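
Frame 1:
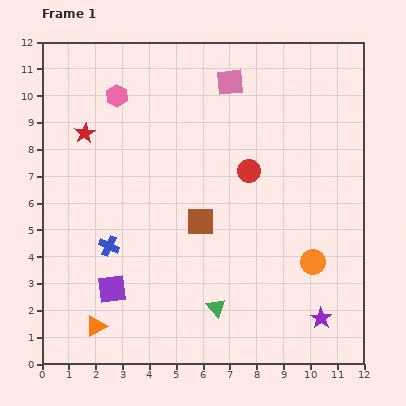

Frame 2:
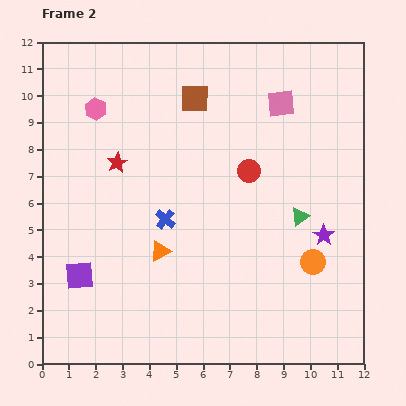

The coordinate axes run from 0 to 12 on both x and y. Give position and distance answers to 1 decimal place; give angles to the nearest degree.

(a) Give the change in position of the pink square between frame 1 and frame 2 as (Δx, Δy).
(1.9, -0.8)

The pink square was at (7.0, 10.5) in frame 1 and (8.9, 9.7) in frame 2.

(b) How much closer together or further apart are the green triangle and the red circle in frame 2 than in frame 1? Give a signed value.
-2.7

Distance in frame 1: 5.2. Distance in frame 2: 2.5.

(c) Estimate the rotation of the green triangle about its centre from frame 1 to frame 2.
34° clockwise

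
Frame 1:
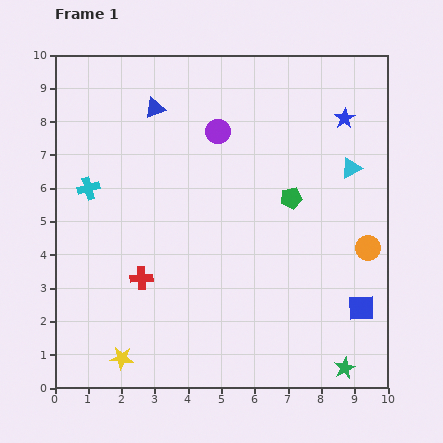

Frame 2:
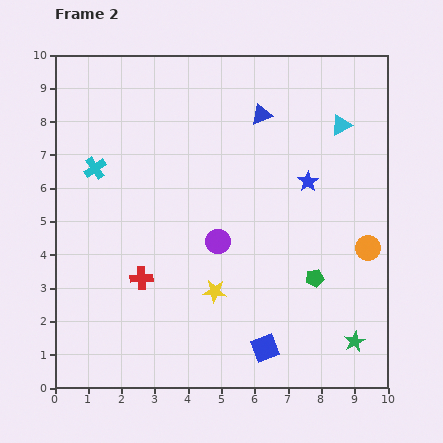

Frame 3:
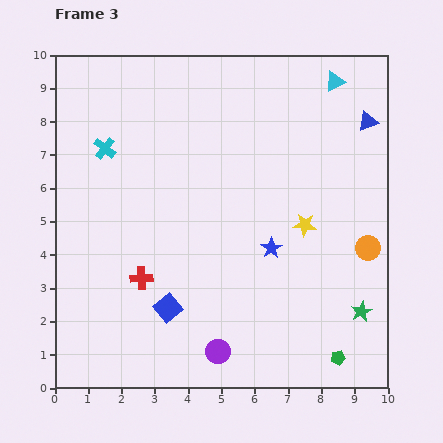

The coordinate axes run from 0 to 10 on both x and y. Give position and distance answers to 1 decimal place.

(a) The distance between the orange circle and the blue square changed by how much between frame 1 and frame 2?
+2.5

Distance in frame 1: 1.8. Distance in frame 2: 4.3.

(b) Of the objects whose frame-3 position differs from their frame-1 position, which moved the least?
the cyan cross

(moved 1.3)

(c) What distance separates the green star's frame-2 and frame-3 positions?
0.9

The green star moved from (9.0, 1.4) to (9.2, 2.3), a distance of √(0.2² + 0.9²) ≈ 0.9.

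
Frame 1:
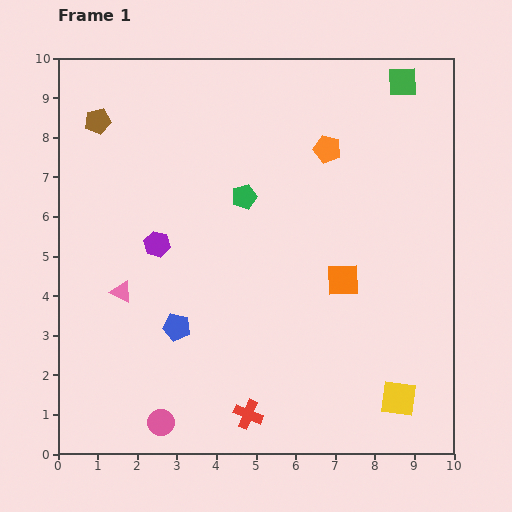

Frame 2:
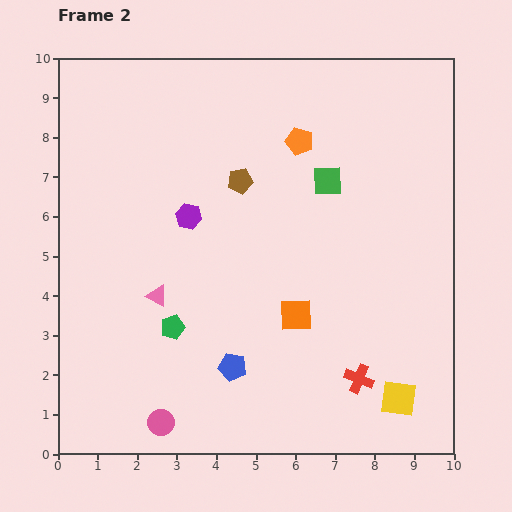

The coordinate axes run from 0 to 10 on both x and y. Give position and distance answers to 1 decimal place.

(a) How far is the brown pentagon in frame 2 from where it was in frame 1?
3.9

The brown pentagon moved from (1.0, 8.4) to (4.6, 6.9), a distance of √(3.6² + 1.5²) ≈ 3.9.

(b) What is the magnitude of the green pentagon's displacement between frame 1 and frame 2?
3.8

The green pentagon moved from (4.7, 6.5) to (2.9, 3.2), a distance of √(1.8² + 3.3²) ≈ 3.8.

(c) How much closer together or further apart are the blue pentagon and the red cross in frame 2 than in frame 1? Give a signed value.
+0.4

Distance in frame 1: 2.8. Distance in frame 2: 3.2.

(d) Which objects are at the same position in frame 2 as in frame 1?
the pink circle, the yellow square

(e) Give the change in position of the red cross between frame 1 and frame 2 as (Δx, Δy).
(2.8, 0.9)

The red cross was at (4.8, 1.0) in frame 1 and (7.6, 1.9) in frame 2.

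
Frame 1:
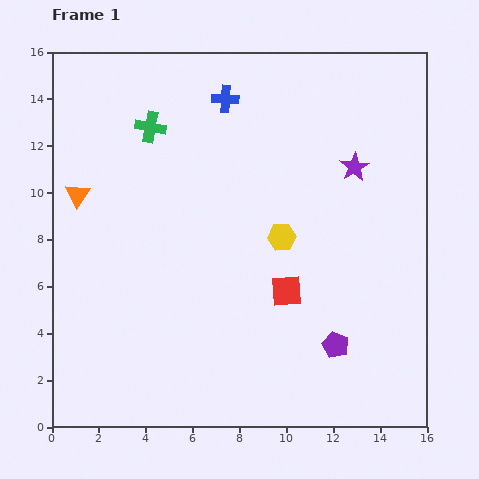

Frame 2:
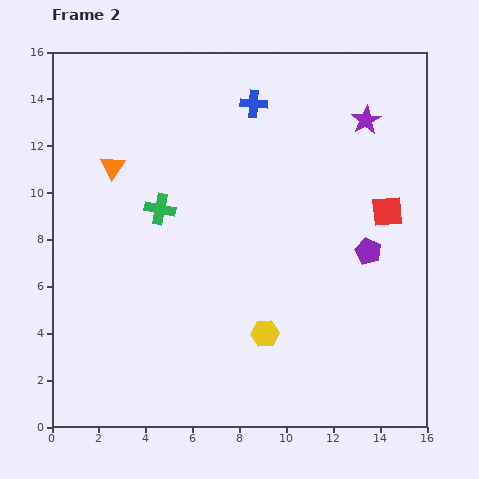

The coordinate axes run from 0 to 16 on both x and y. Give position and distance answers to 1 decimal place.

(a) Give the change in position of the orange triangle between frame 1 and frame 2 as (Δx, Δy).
(1.5, 1.2)

The orange triangle was at (1.1, 9.9) in frame 1 and (2.6, 11.1) in frame 2.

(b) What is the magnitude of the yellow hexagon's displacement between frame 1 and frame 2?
4.2

The yellow hexagon moved from (9.8, 8.1) to (9.1, 4.0), a distance of √(0.7² + 4.1²) ≈ 4.2.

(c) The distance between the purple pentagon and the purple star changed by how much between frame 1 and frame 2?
-2.0

Distance in frame 1: 7.6. Distance in frame 2: 5.6.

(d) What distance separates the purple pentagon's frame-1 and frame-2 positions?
4.2

The purple pentagon moved from (12.1, 3.5) to (13.5, 7.5), a distance of √(1.4² + 4.0²) ≈ 4.2.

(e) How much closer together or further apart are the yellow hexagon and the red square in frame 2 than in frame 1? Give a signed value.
+5.1

Distance in frame 1: 2.3. Distance in frame 2: 7.4.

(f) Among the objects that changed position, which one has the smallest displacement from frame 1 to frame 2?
the blue cross

(moved 1.2)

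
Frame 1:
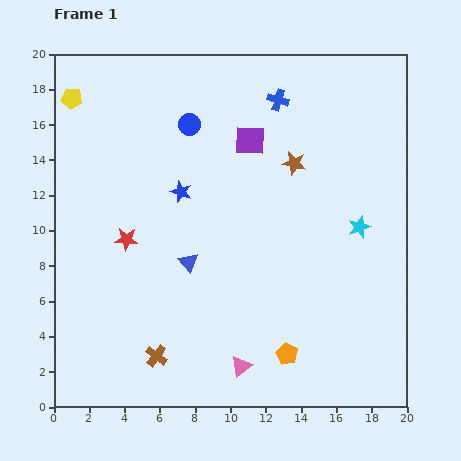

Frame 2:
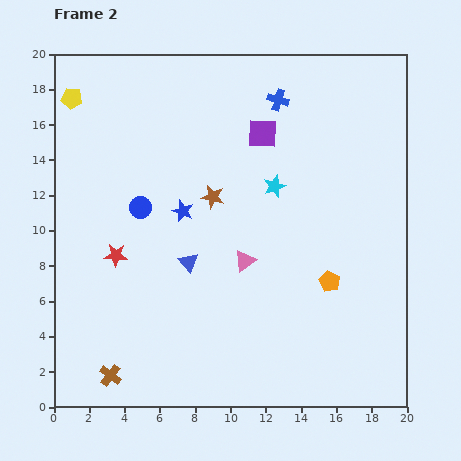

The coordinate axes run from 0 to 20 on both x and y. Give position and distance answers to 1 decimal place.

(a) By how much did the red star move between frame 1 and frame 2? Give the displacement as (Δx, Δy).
(-0.6, -0.9)

The red star was at (4.1, 9.5) in frame 1 and (3.5, 8.6) in frame 2.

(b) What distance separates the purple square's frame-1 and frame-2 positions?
0.8

The purple square moved from (11.1, 15.1) to (11.8, 15.5), a distance of √(0.7² + 0.4²) ≈ 0.8.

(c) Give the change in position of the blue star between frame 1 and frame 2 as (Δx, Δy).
(0.1, -1.1)

The blue star was at (7.2, 12.2) in frame 1 and (7.3, 11.1) in frame 2.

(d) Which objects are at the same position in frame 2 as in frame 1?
the yellow pentagon, the blue cross, the blue triangle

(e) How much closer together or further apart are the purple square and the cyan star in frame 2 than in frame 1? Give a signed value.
-4.8

Distance in frame 1: 7.9. Distance in frame 2: 3.1.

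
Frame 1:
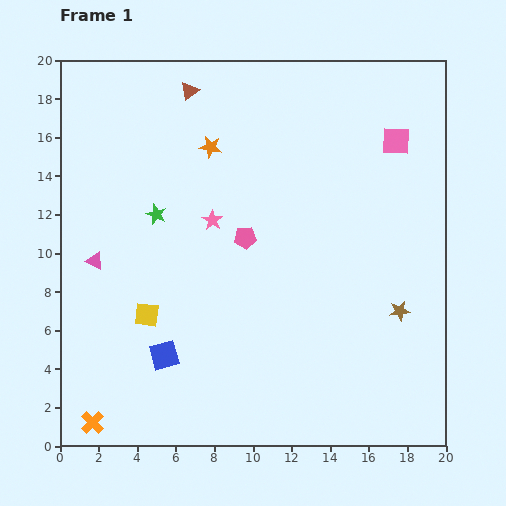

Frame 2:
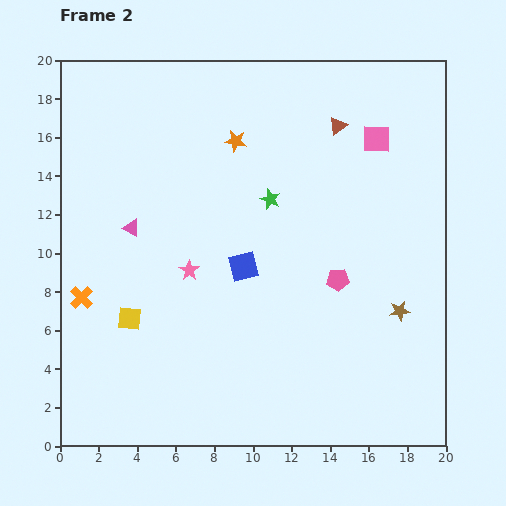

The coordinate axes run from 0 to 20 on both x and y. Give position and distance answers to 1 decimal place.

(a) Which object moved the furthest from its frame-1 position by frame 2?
the brown triangle

(moved 7.9; next 6.5)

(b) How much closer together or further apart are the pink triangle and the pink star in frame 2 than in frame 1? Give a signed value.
-2.8

Distance in frame 1: 6.5. Distance in frame 2: 3.7.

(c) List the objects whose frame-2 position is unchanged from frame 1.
the brown star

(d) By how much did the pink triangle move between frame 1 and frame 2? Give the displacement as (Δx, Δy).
(1.9, 1.7)

The pink triangle was at (1.8, 9.6) in frame 1 and (3.7, 11.3) in frame 2.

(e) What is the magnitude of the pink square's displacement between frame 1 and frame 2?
1.0

The pink square moved from (17.4, 15.8) to (16.4, 15.9), a distance of √(1.0² + 0.1²) ≈ 1.0.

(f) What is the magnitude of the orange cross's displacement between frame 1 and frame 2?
6.5

The orange cross moved from (1.7, 1.2) to (1.1, 7.7), a distance of √(0.6² + 6.5²) ≈ 6.5.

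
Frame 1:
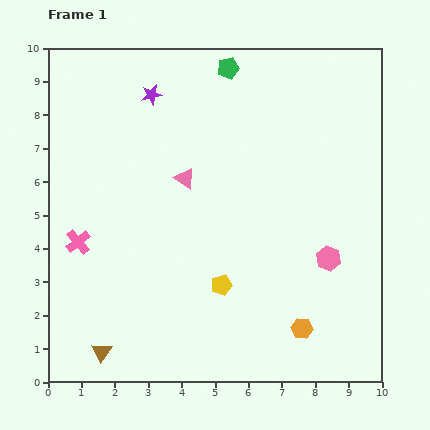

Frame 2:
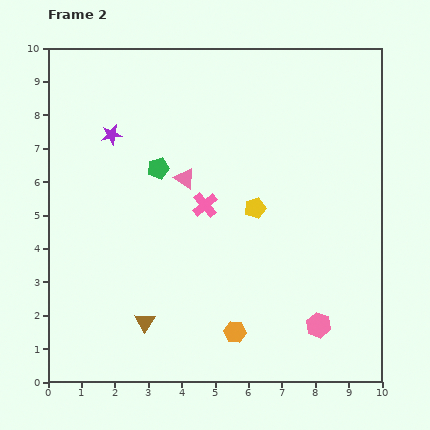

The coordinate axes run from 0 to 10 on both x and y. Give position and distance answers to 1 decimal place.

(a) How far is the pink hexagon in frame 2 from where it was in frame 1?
2.0

The pink hexagon moved from (8.4, 3.7) to (8.1, 1.7), a distance of √(0.3² + 2.0²) ≈ 2.0.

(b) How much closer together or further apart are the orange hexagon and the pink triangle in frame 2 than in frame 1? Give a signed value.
-0.9

Distance in frame 1: 5.7. Distance in frame 2: 4.8.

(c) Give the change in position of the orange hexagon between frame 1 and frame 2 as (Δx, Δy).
(-2.0, -0.1)

The orange hexagon was at (7.6, 1.6) in frame 1 and (5.6, 1.5) in frame 2.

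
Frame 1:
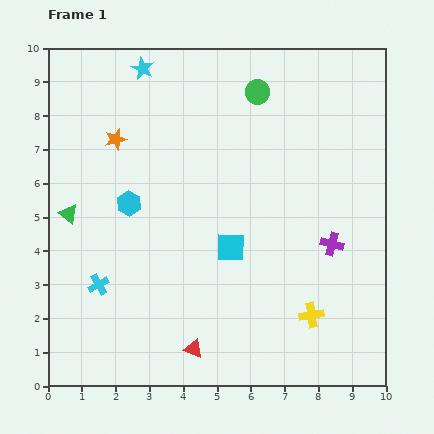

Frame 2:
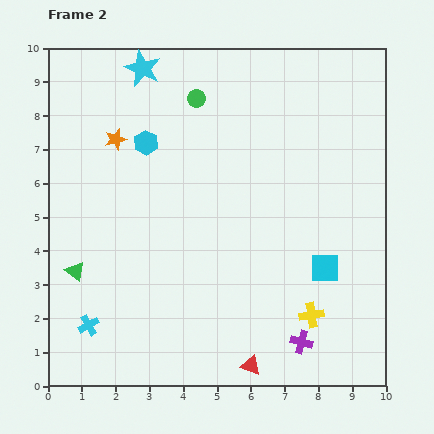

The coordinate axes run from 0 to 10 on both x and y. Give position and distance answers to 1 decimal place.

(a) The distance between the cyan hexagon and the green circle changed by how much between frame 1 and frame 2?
-3.0

Distance in frame 1: 5.0. Distance in frame 2: 2.0.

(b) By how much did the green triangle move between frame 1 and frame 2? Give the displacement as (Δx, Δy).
(0.2, -1.7)

The green triangle was at (0.6, 5.1) in frame 1 and (0.8, 3.4) in frame 2.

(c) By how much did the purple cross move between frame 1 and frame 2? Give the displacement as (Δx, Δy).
(-0.9, -2.9)

The purple cross was at (8.4, 4.2) in frame 1 and (7.5, 1.3) in frame 2.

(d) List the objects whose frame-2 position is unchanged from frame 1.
the orange star, the yellow cross, the cyan star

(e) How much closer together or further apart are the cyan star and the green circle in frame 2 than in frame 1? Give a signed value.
-1.7

Distance in frame 1: 3.5. Distance in frame 2: 1.8.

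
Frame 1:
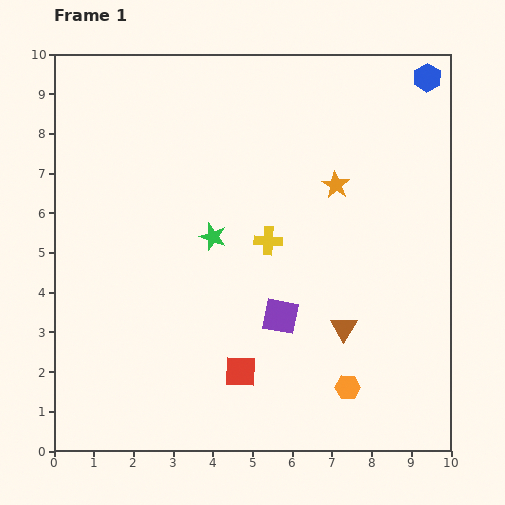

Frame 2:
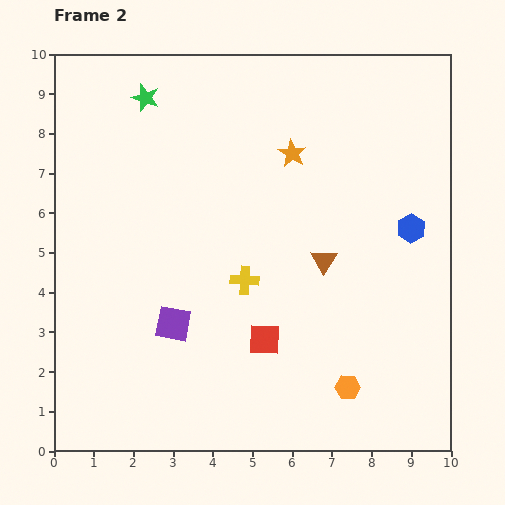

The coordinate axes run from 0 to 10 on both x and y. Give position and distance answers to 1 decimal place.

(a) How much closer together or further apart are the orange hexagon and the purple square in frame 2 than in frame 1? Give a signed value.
+2.2

Distance in frame 1: 2.5. Distance in frame 2: 4.7.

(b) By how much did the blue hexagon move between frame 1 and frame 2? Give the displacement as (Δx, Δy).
(-0.4, -3.8)

The blue hexagon was at (9.4, 9.4) in frame 1 and (9.0, 5.6) in frame 2.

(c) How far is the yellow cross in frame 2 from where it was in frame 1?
1.2

The yellow cross moved from (5.4, 5.3) to (4.8, 4.3), a distance of √(0.6² + 1.0²) ≈ 1.2.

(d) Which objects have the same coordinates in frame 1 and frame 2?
the orange hexagon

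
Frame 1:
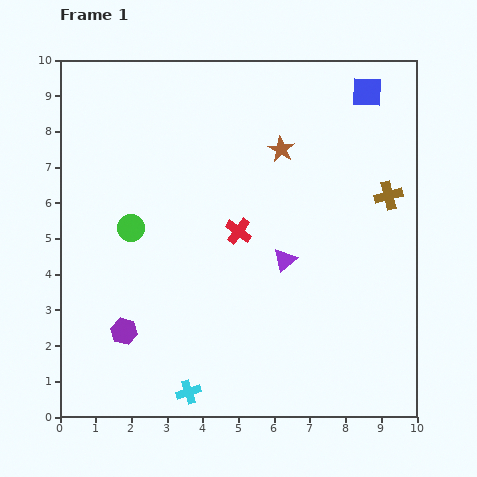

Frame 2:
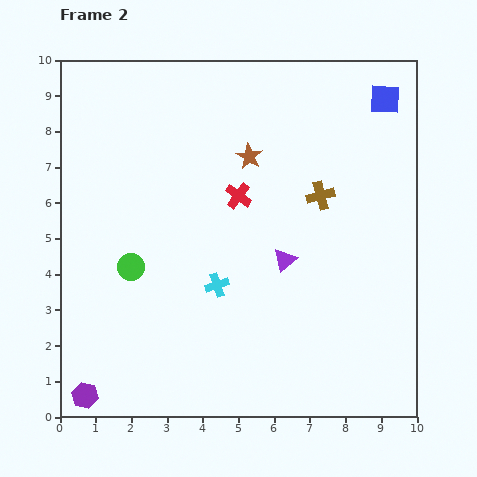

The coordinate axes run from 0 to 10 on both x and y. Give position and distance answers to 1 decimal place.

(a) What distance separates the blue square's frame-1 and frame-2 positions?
0.5

The blue square moved from (8.6, 9.1) to (9.1, 8.9), a distance of √(0.5² + 0.2²) ≈ 0.5.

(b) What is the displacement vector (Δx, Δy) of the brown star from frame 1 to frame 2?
(-0.9, -0.2)

The brown star was at (6.2, 7.5) in frame 1 and (5.3, 7.3) in frame 2.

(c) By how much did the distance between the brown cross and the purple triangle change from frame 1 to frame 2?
-1.3

Distance in frame 1: 3.4. Distance in frame 2: 2.1.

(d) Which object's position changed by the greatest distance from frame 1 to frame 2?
the cyan cross

(moved 3.1; next 2.1)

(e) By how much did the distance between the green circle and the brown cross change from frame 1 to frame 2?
-1.6

Distance in frame 1: 7.3. Distance in frame 2: 5.7.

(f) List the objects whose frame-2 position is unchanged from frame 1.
the purple triangle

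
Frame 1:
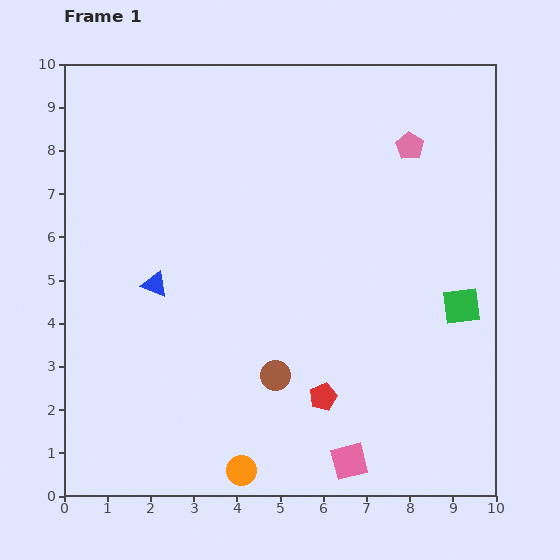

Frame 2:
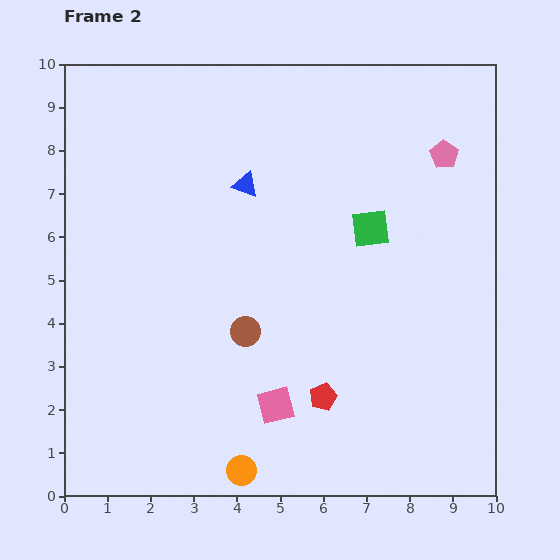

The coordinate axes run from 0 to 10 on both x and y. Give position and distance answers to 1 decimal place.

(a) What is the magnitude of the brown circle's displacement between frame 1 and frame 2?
1.2

The brown circle moved from (4.9, 2.8) to (4.2, 3.8), a distance of √(0.7² + 1.0²) ≈ 1.2.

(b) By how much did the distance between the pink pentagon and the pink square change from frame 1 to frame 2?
-0.4

Distance in frame 1: 7.4. Distance in frame 2: 7.0.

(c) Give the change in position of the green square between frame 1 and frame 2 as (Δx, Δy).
(-2.1, 1.8)

The green square was at (9.2, 4.4) in frame 1 and (7.1, 6.2) in frame 2.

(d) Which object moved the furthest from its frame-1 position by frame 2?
the blue triangle

(moved 3.1; next 2.8)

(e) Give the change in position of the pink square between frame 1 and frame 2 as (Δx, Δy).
(-1.7, 1.3)

The pink square was at (6.6, 0.8) in frame 1 and (4.9, 2.1) in frame 2.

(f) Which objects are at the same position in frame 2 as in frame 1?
the orange circle, the red pentagon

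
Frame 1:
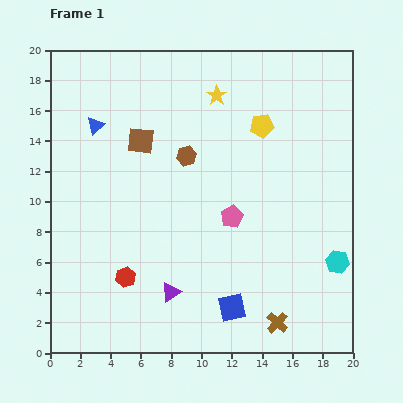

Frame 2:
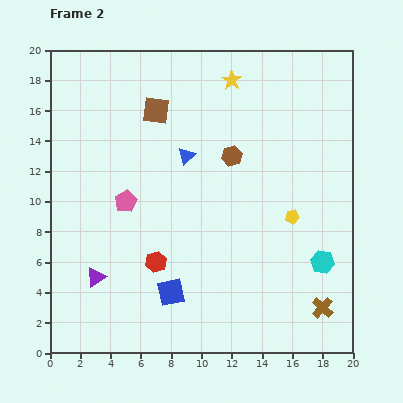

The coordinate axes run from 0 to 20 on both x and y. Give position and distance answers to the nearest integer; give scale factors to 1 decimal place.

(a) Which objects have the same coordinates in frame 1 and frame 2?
none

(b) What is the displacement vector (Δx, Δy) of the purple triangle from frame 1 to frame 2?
(-5, 1)

The purple triangle was at (8, 4) in frame 1 and (3, 5) in frame 2.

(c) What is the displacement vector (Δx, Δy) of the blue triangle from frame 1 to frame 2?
(6, -2)

The blue triangle was at (3, 15) in frame 1 and (9, 13) in frame 2.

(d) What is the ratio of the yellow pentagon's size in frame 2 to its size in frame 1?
0.6×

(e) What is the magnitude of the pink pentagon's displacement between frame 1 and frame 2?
7

The pink pentagon moved from (12, 9) to (5, 10), a distance of √(7² + 1²) ≈ 7.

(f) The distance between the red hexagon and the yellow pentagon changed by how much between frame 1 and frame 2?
-4

Distance in frame 1: 13. Distance in frame 2: 9.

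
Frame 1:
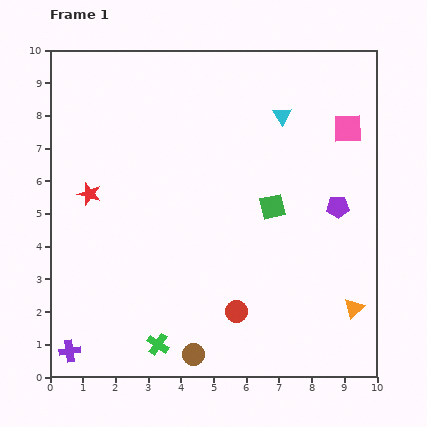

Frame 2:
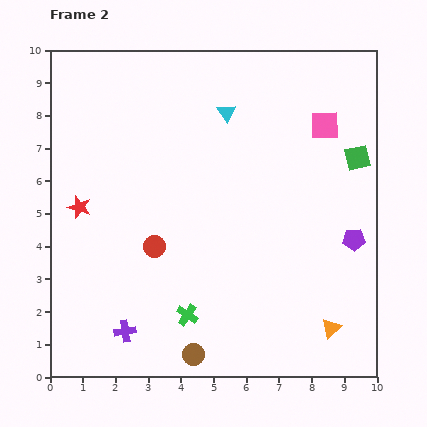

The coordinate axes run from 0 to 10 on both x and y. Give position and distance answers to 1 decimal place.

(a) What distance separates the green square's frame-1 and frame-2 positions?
3.0

The green square moved from (6.8, 5.2) to (9.4, 6.7), a distance of √(2.6² + 1.5²) ≈ 3.0.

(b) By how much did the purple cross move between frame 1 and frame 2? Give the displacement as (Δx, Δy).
(1.7, 0.6)

The purple cross was at (0.6, 0.8) in frame 1 and (2.3, 1.4) in frame 2.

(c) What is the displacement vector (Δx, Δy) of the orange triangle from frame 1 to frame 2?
(-0.7, -0.6)

The orange triangle was at (9.3, 2.1) in frame 1 and (8.6, 1.5) in frame 2.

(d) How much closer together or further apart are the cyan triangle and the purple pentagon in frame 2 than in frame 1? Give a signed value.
+2.2

Distance in frame 1: 3.3. Distance in frame 2: 5.5.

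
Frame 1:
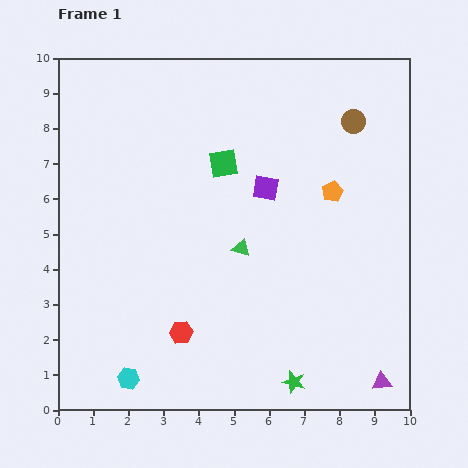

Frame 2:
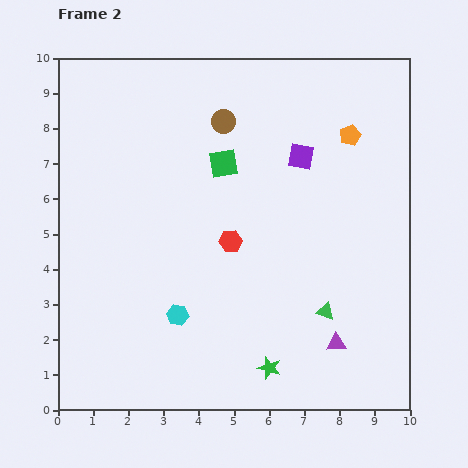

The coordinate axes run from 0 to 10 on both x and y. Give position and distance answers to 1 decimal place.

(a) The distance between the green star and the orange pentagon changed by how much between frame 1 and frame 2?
+1.5

Distance in frame 1: 5.5. Distance in frame 2: 7.0.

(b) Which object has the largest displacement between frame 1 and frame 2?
the brown circle

(moved 3.7; next 3.0)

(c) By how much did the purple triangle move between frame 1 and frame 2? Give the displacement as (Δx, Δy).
(-1.3, 1.1)

The purple triangle was at (9.2, 0.8) in frame 1 and (7.9, 1.9) in frame 2.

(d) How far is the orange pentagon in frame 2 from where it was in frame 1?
1.7

The orange pentagon moved from (7.8, 6.2) to (8.3, 7.8), a distance of √(0.5² + 1.6²) ≈ 1.7.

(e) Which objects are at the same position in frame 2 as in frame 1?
the green square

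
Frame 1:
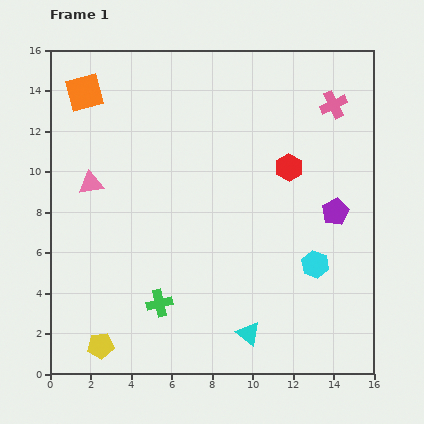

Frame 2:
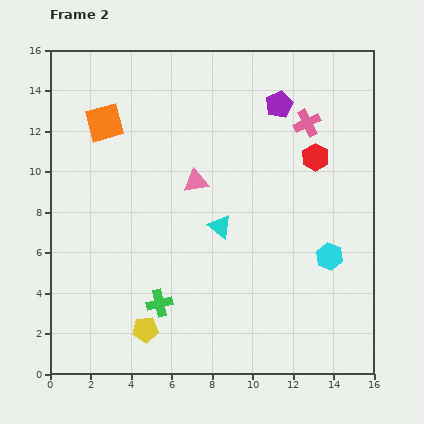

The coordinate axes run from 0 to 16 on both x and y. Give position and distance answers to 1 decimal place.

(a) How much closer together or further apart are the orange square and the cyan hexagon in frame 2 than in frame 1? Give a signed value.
-1.3

Distance in frame 1: 14.2. Distance in frame 2: 12.9.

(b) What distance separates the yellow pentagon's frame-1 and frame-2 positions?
2.3

The yellow pentagon moved from (2.5, 1.4) to (4.7, 2.2), a distance of √(2.2² + 0.8²) ≈ 2.3.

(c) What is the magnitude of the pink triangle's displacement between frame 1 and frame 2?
5.2

The pink triangle moved from (2.0, 9.4) to (7.2, 9.5), a distance of √(5.2² + 0.1²) ≈ 5.2.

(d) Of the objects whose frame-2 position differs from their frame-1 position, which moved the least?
the cyan hexagon

(moved 0.8)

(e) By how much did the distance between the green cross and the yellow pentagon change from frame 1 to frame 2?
-2.1

Distance in frame 1: 3.6. Distance in frame 2: 1.5.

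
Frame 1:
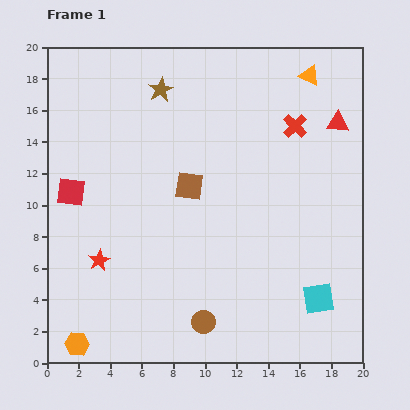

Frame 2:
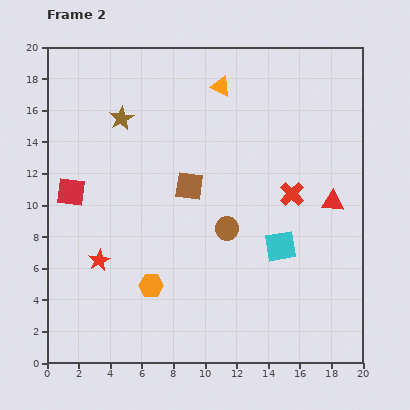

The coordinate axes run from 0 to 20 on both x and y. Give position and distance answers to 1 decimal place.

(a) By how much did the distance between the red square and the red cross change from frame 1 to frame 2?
-0.8

Distance in frame 1: 14.8. Distance in frame 2: 14.0.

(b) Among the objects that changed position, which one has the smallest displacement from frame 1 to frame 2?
the brown star

(moved 3.1)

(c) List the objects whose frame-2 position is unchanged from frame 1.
the brown square, the red star, the red square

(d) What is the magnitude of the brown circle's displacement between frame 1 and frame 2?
6.1

The brown circle moved from (9.9, 2.6) to (11.4, 8.5), a distance of √(1.5² + 5.9²) ≈ 6.1.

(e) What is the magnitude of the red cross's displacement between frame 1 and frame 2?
4.3

The red cross moved from (15.7, 15.0) to (15.5, 10.7), a distance of √(0.2² + 4.3²) ≈ 4.3.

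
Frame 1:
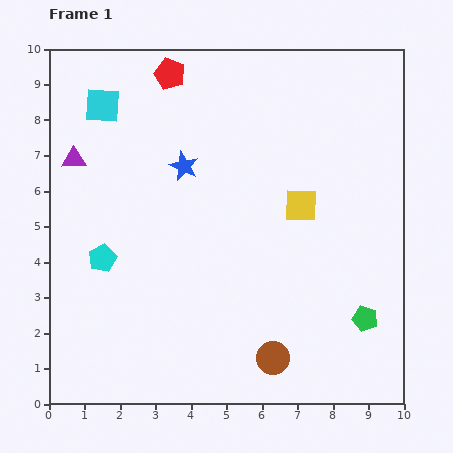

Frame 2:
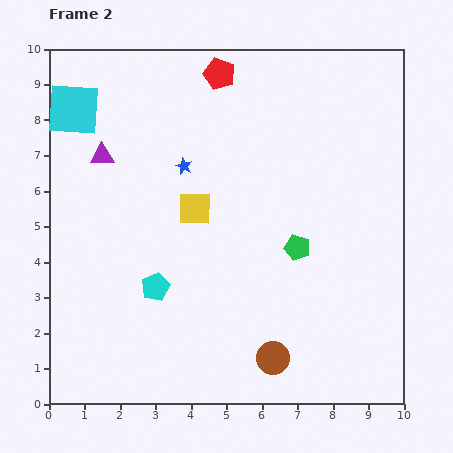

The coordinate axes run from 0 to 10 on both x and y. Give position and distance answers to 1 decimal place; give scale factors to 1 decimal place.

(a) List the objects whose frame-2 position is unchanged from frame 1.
the brown circle, the blue star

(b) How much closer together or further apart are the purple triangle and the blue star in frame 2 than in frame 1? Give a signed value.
-0.8

Distance in frame 1: 3.1. Distance in frame 2: 2.3.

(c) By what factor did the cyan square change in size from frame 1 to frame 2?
1.5×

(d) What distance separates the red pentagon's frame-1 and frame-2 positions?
1.4

The red pentagon moved from (3.4, 9.3) to (4.8, 9.3), a distance of √(1.4² + 0.0²) ≈ 1.4.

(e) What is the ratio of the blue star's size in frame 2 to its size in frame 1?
0.6×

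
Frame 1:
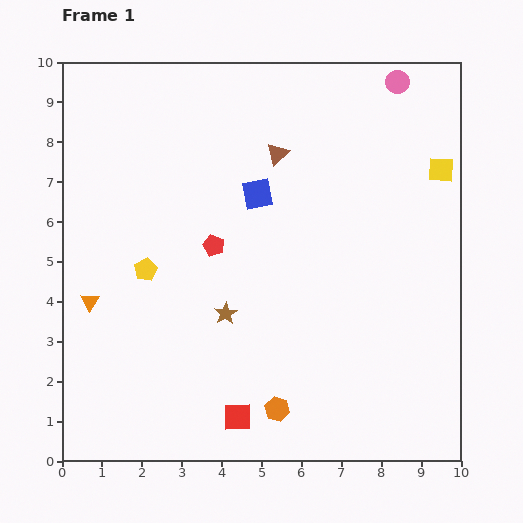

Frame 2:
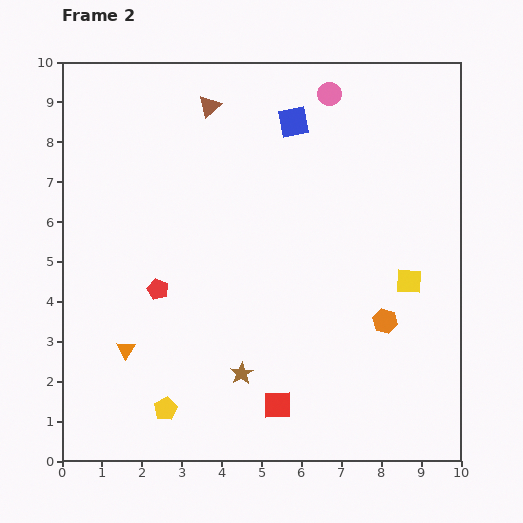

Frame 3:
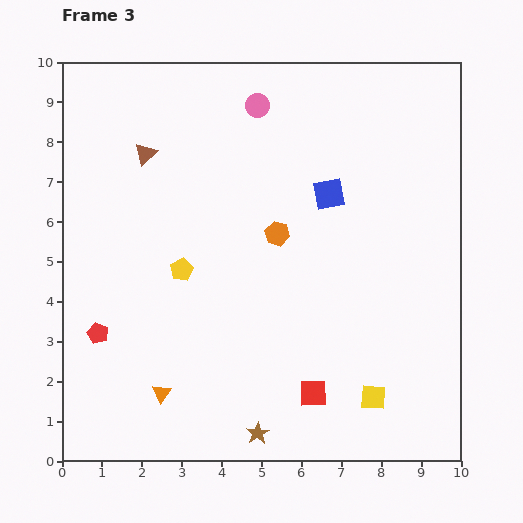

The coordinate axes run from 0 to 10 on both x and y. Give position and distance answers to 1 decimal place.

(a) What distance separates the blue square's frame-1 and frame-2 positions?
2.0

The blue square moved from (4.9, 6.7) to (5.8, 8.5), a distance of √(0.9² + 1.8²) ≈ 2.0.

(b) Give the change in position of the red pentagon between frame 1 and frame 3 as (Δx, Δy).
(-2.9, -2.2)

The red pentagon was at (3.8, 5.4) in frame 1 and (0.9, 3.2) in frame 3.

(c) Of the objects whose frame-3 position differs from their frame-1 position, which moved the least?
the yellow pentagon

(moved 0.9)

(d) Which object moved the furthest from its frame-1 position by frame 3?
the yellow square

(moved 5.9; next 4.4)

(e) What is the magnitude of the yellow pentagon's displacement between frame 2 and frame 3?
3.5

The yellow pentagon moved from (2.6, 1.3) to (3.0, 4.8), a distance of √(0.4² + 3.5²) ≈ 3.5.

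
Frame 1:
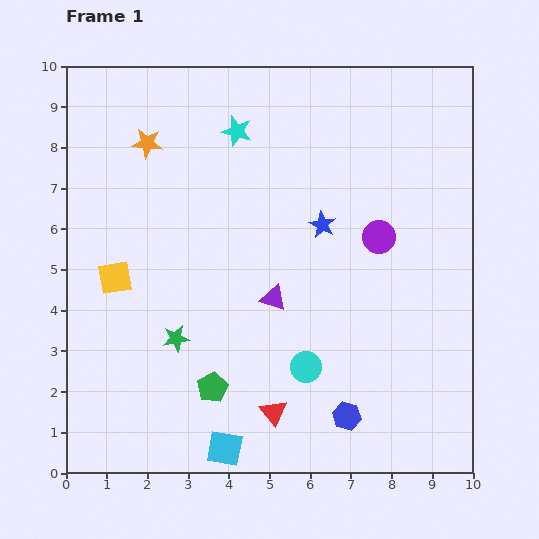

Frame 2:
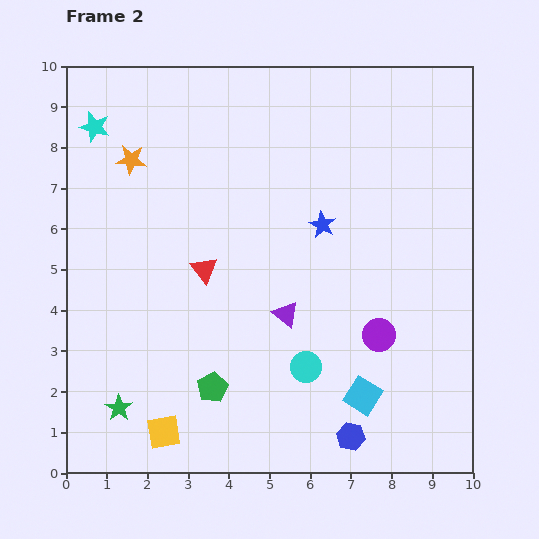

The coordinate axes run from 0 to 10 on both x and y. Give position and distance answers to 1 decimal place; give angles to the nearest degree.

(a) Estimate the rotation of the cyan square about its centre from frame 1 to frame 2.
21° clockwise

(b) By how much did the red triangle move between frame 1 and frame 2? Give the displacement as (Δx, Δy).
(-1.7, 3.5)

The red triangle was at (5.1, 1.5) in frame 1 and (3.4, 5.0) in frame 2.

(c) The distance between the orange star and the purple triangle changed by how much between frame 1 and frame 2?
+0.5

Distance in frame 1: 4.9. Distance in frame 2: 5.4.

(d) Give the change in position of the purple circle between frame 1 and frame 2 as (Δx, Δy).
(0.0, -2.4)

The purple circle was at (7.7, 5.8) in frame 1 and (7.7, 3.4) in frame 2.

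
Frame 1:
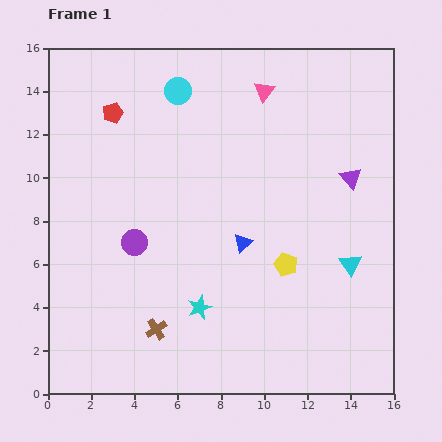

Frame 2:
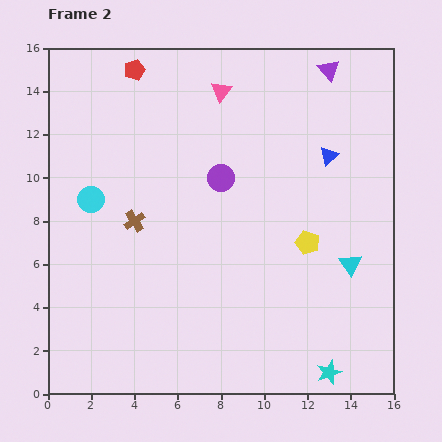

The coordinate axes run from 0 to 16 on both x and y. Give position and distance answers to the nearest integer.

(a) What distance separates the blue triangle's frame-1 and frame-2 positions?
6

The blue triangle moved from (9, 7) to (13, 11), a distance of √(4² + 4²) ≈ 6.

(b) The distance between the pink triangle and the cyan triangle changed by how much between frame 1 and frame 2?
+1

Distance in frame 1: 9. Distance in frame 2: 10.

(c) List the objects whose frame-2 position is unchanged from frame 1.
the cyan triangle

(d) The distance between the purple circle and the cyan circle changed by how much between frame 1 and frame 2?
-1

Distance in frame 1: 7. Distance in frame 2: 6.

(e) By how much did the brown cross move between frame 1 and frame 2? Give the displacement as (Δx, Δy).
(-1, 5)

The brown cross was at (5, 3) in frame 1 and (4, 8) in frame 2.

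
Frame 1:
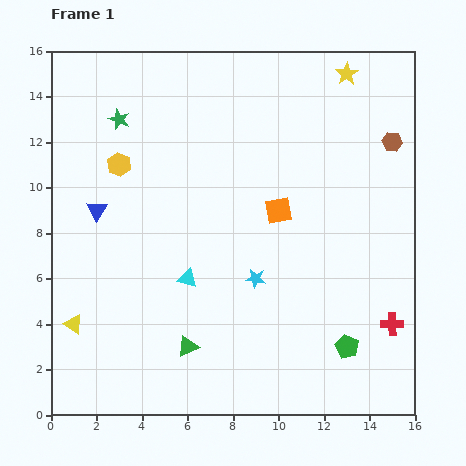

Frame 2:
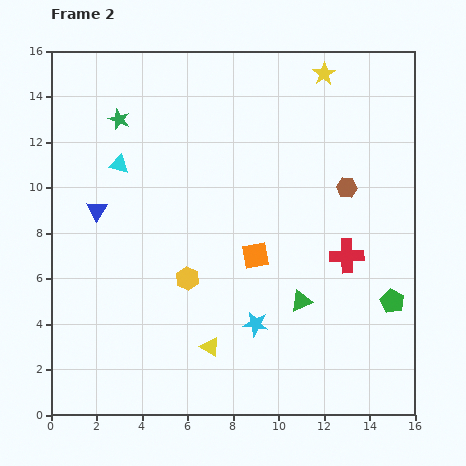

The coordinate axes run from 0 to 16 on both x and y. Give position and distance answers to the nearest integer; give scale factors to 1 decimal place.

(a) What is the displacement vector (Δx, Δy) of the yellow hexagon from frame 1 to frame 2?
(3, -5)

The yellow hexagon was at (3, 11) in frame 1 and (6, 6) in frame 2.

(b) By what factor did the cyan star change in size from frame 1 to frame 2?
1.3×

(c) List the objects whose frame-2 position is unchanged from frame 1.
the blue triangle, the green star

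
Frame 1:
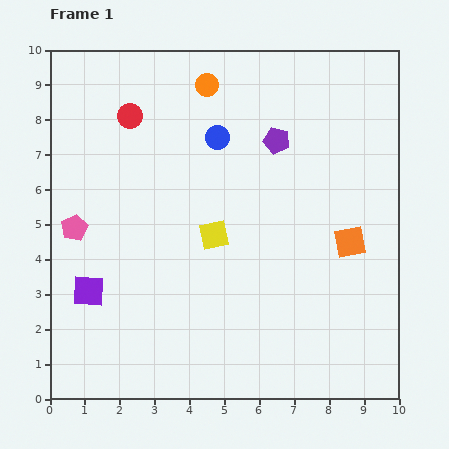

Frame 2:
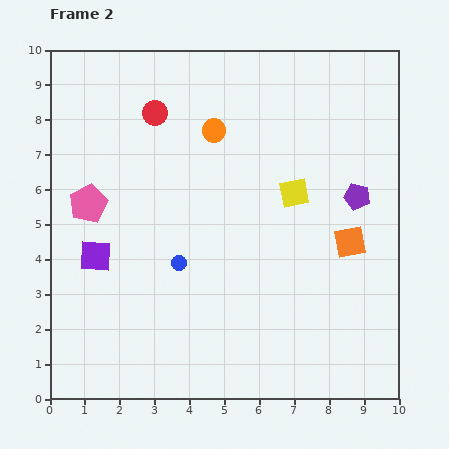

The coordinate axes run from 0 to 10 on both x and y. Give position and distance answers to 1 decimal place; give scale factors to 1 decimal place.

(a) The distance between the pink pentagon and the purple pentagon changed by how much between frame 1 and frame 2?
+1.4

Distance in frame 1: 6.3. Distance in frame 2: 7.7.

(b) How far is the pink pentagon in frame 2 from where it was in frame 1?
0.8

The pink pentagon moved from (0.7, 4.9) to (1.1, 5.6), a distance of √(0.4² + 0.7²) ≈ 0.8.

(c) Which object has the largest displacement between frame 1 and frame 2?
the blue circle

(moved 3.8; next 2.8)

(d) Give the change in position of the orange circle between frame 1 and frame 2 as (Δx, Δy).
(0.2, -1.3)

The orange circle was at (4.5, 9.0) in frame 1 and (4.7, 7.7) in frame 2.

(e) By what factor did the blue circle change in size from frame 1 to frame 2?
0.6×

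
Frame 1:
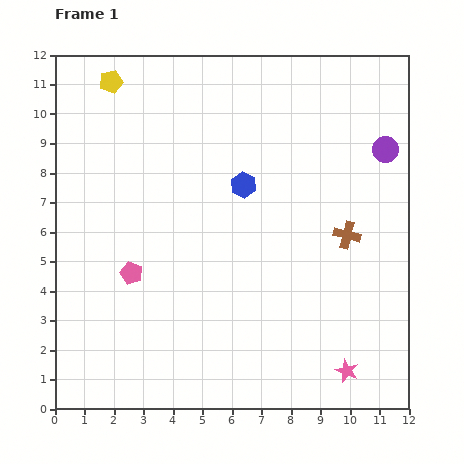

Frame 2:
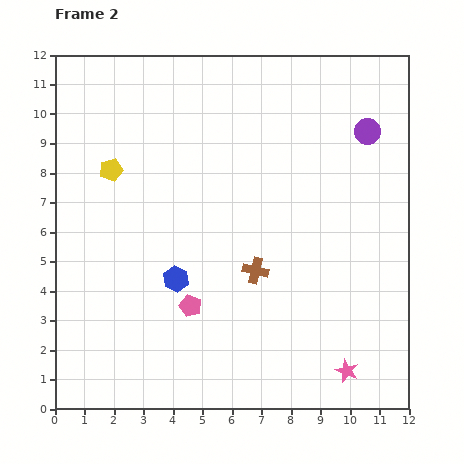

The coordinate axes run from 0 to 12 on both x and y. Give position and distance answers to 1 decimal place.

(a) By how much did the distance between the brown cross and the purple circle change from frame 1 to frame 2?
+2.8

Distance in frame 1: 3.2. Distance in frame 2: 6.0.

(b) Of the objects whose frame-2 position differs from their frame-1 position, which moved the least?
the purple circle

(moved 0.8)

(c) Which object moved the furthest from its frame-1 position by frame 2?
the blue hexagon

(moved 3.9; next 3.3)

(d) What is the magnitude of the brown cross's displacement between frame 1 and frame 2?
3.3

The brown cross moved from (9.9, 5.9) to (6.8, 4.7), a distance of √(3.1² + 1.2²) ≈ 3.3.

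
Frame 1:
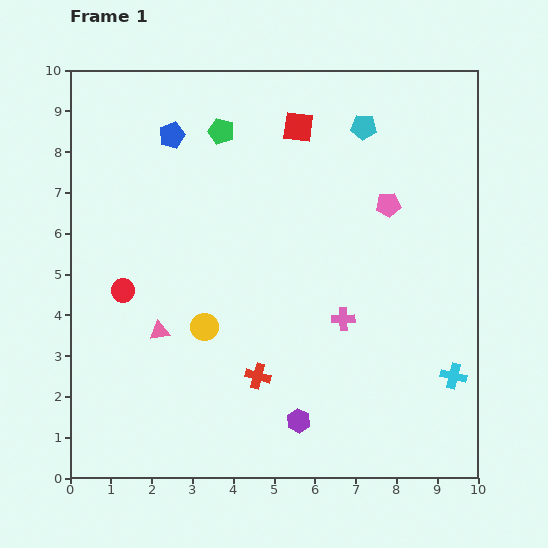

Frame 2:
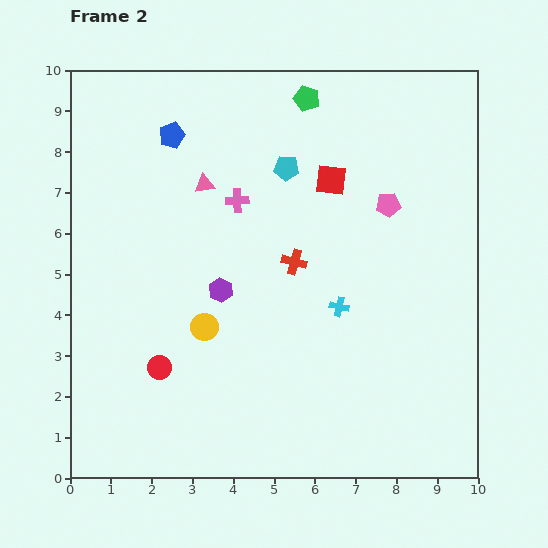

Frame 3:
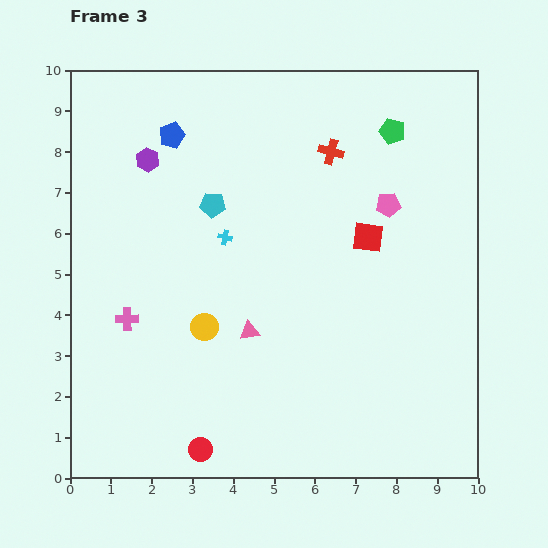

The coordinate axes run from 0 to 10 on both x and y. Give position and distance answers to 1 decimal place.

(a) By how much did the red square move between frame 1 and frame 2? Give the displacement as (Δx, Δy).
(0.8, -1.3)

The red square was at (5.6, 8.6) in frame 1 and (6.4, 7.3) in frame 2.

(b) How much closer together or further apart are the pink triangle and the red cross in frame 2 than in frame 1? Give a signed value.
+0.3

Distance in frame 1: 2.6. Distance in frame 2: 2.9.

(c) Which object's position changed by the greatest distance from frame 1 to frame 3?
the purple hexagon

(moved 7.4; next 6.6)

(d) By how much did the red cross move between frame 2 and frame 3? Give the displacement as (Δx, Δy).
(0.9, 2.7)

The red cross was at (5.5, 5.3) in frame 2 and (6.4, 8.0) in frame 3.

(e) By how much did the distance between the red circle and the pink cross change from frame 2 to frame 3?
-0.8

Distance in frame 2: 4.5. Distance in frame 3: 3.7.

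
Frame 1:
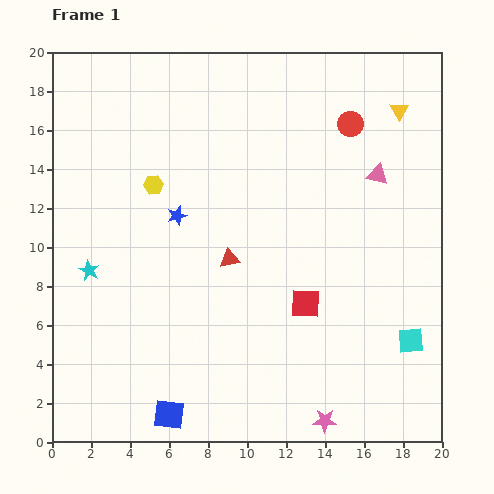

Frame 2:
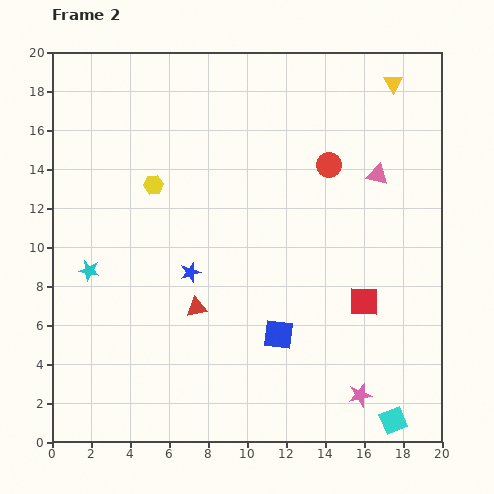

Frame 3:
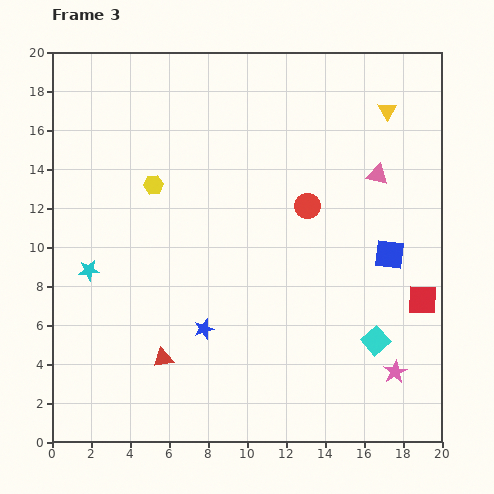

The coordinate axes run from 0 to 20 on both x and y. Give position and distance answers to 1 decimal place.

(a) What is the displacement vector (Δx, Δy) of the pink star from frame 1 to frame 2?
(1.8, 1.3)

The pink star was at (14.0, 1.1) in frame 1 and (15.8, 2.4) in frame 2.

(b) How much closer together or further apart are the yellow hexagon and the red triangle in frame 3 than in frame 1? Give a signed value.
+3.5

Distance in frame 1: 5.4. Distance in frame 3: 8.9.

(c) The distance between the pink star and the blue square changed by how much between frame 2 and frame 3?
+0.8

Distance in frame 2: 5.2. Distance in frame 3: 6.0.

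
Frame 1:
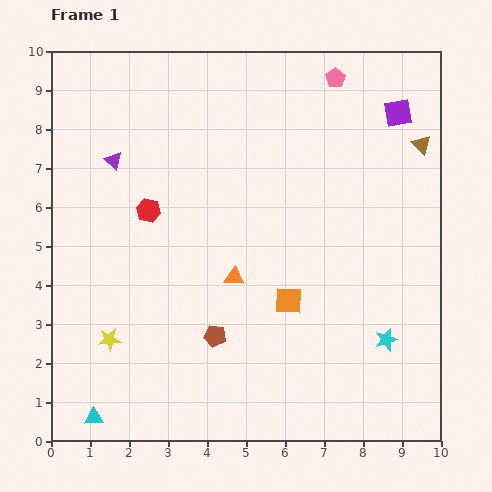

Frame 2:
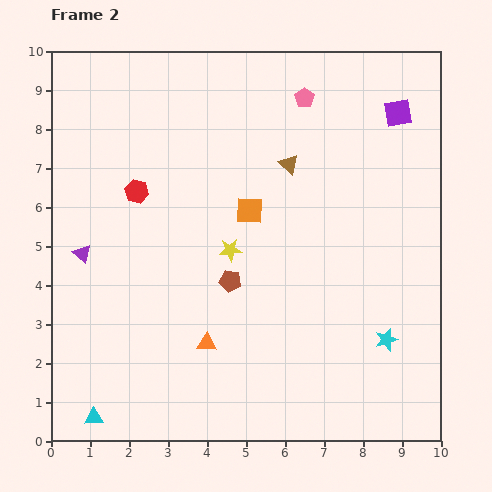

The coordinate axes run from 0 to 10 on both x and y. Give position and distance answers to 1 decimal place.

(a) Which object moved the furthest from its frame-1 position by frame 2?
the yellow star

(moved 3.9; next 3.4)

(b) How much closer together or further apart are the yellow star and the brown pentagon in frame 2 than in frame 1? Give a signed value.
-1.9

Distance in frame 1: 2.7. Distance in frame 2: 0.8.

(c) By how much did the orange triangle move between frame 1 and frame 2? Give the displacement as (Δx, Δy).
(-0.7, -1.7)

The orange triangle was at (4.7, 4.2) in frame 1 and (4.0, 2.5) in frame 2.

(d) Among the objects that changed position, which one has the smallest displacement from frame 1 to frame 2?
the red hexagon

(moved 0.6)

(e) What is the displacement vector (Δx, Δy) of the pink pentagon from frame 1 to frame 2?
(-0.8, -0.5)

The pink pentagon was at (7.3, 9.3) in frame 1 and (6.5, 8.8) in frame 2.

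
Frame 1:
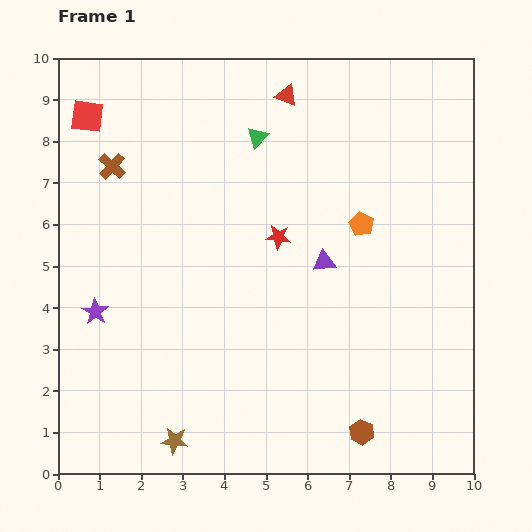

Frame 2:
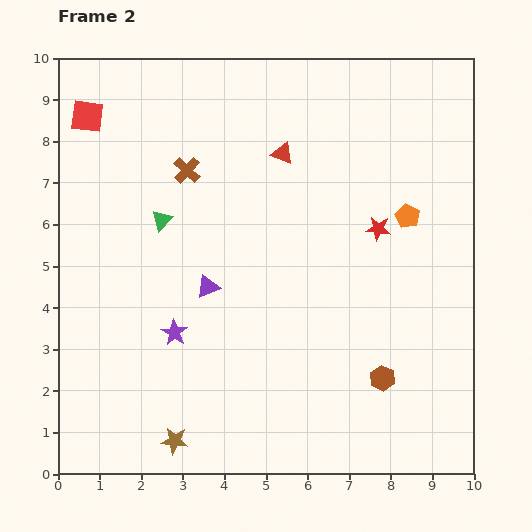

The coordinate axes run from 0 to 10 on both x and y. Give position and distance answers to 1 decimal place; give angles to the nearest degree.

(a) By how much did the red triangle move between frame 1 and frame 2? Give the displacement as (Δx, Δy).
(-0.1, -1.4)

The red triangle was at (5.5, 9.1) in frame 1 and (5.4, 7.7) in frame 2.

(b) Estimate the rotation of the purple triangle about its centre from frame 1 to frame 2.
16° counter-clockwise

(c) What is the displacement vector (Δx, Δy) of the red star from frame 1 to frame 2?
(2.4, 0.2)

The red star was at (5.3, 5.7) in frame 1 and (7.7, 5.9) in frame 2.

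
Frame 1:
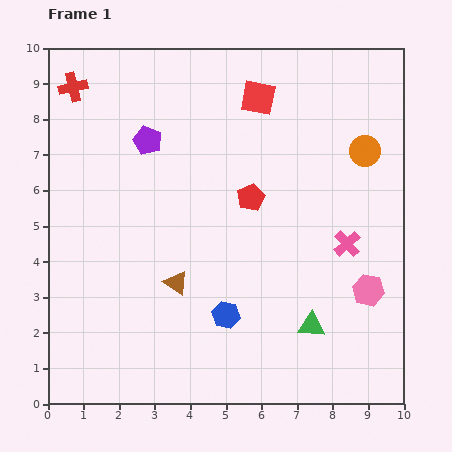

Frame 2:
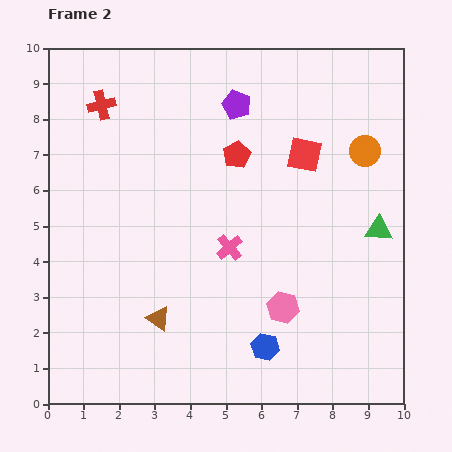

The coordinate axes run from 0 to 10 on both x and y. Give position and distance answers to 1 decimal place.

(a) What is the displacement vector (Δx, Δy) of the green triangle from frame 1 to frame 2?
(1.9, 2.7)

The green triangle was at (7.4, 2.2) in frame 1 and (9.3, 4.9) in frame 2.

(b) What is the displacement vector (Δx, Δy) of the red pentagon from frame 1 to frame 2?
(-0.4, 1.2)

The red pentagon was at (5.7, 5.8) in frame 1 and (5.3, 7.0) in frame 2.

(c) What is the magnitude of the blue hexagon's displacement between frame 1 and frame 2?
1.4

The blue hexagon moved from (5.0, 2.5) to (6.1, 1.6), a distance of √(1.1² + 0.9²) ≈ 1.4.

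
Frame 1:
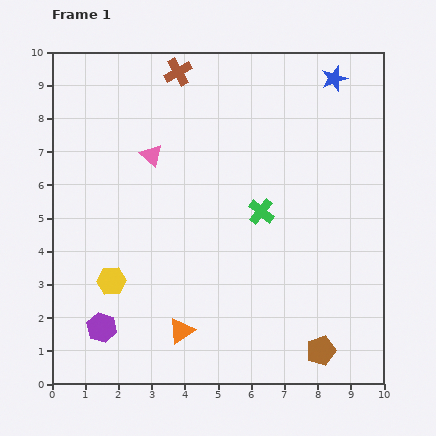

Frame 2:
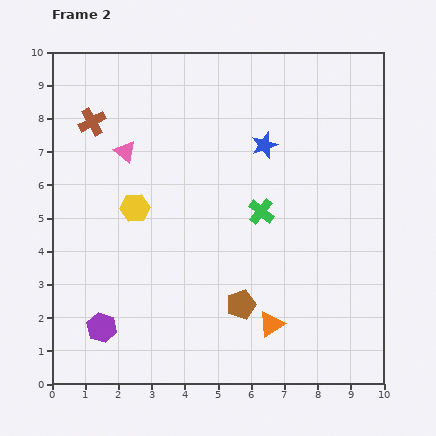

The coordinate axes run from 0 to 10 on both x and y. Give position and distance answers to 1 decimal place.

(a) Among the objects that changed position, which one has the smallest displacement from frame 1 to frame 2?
the pink triangle

(moved 0.8)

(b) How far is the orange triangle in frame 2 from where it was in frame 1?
2.7

The orange triangle moved from (3.9, 1.6) to (6.6, 1.8), a distance of √(2.7² + 0.2²) ≈ 2.7.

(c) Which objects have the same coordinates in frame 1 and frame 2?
the purple hexagon, the green cross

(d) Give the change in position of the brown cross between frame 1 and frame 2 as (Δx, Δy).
(-2.6, -1.5)

The brown cross was at (3.8, 9.4) in frame 1 and (1.2, 7.9) in frame 2.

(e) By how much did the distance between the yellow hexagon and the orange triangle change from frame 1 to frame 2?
+2.8

Distance in frame 1: 2.6. Distance in frame 2: 5.4.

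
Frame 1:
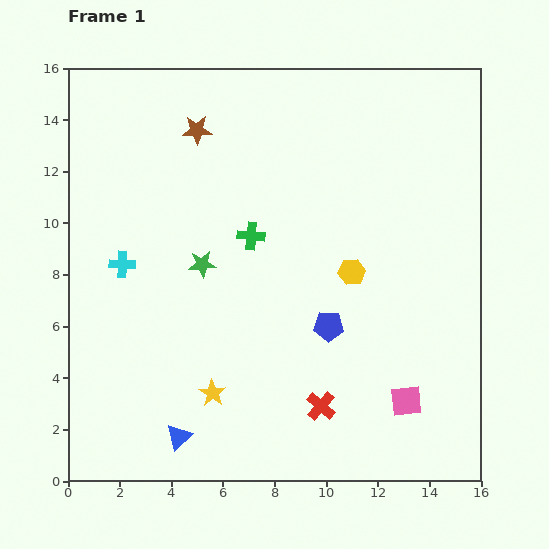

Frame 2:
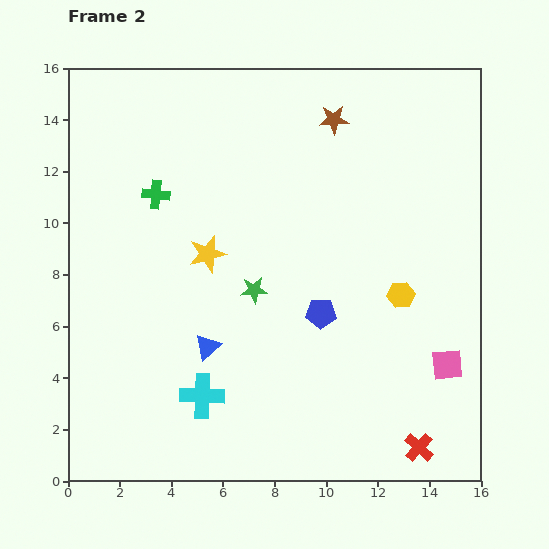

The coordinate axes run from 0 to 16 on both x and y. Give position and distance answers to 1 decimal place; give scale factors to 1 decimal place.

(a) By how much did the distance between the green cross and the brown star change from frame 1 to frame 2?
+2.9

Distance in frame 1: 4.6. Distance in frame 2: 7.5.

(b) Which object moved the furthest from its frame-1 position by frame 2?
the cyan cross

(moved 6.0; next 5.4)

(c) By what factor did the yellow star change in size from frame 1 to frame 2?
1.4×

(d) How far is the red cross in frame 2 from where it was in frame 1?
4.1

The red cross moved from (9.8, 2.9) to (13.6, 1.3), a distance of √(3.8² + 1.6²) ≈ 4.1.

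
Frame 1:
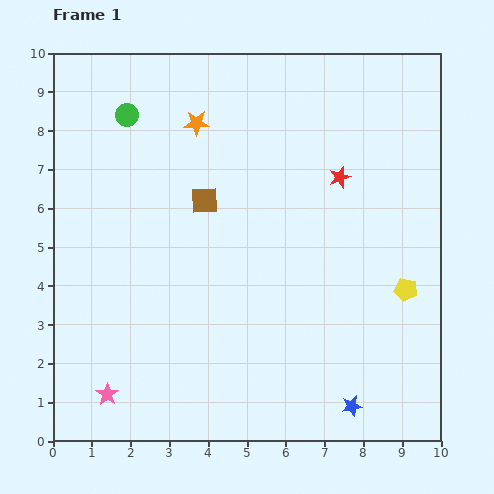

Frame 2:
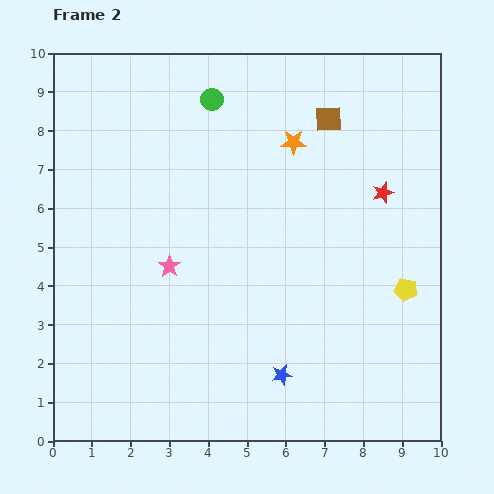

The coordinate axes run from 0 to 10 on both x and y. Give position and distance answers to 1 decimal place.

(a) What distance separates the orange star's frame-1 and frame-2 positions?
2.5

The orange star moved from (3.7, 8.2) to (6.2, 7.7), a distance of √(2.5² + 0.5²) ≈ 2.5.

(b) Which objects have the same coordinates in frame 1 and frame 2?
the yellow pentagon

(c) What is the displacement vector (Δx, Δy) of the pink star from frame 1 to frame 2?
(1.6, 3.3)

The pink star was at (1.4, 1.2) in frame 1 and (3.0, 4.5) in frame 2.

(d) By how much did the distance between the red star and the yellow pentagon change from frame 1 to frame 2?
-0.8

Distance in frame 1: 3.4. Distance in frame 2: 2.6.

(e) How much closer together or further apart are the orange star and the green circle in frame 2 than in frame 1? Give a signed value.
+0.6

Distance in frame 1: 1.8. Distance in frame 2: 2.4.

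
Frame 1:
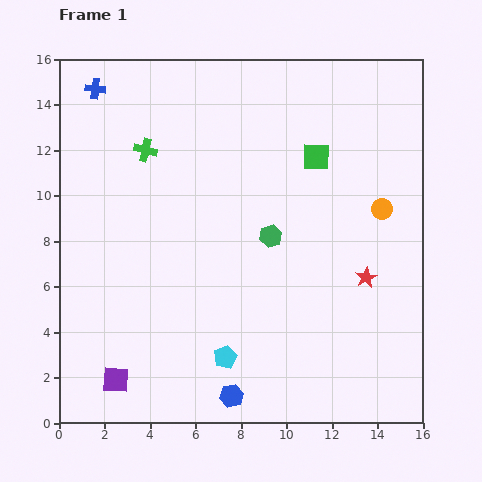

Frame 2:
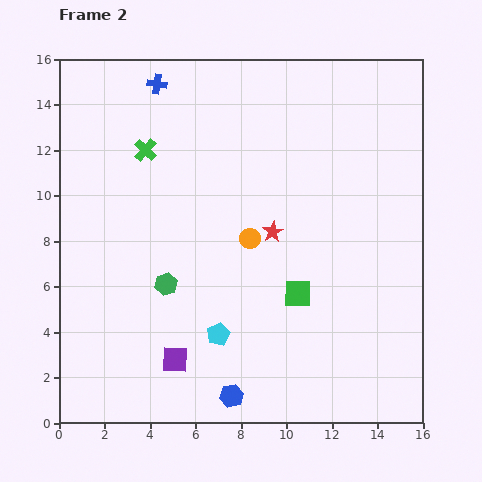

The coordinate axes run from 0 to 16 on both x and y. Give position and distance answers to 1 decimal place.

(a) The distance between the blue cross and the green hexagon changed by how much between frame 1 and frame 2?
-1.3

Distance in frame 1: 10.1. Distance in frame 2: 8.8.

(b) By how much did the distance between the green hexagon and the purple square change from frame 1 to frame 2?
-6.0

Distance in frame 1: 9.3. Distance in frame 2: 3.3.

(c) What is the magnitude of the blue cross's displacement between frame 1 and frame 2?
2.7

The blue cross moved from (1.6, 14.7) to (4.3, 14.9), a distance of √(2.7² + 0.2²) ≈ 2.7.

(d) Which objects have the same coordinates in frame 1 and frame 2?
the green cross, the blue hexagon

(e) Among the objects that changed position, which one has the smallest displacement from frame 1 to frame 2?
the cyan pentagon

(moved 1.0)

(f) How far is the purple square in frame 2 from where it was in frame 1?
2.8

The purple square moved from (2.5, 1.9) to (5.1, 2.8), a distance of √(2.6² + 0.9²) ≈ 2.8.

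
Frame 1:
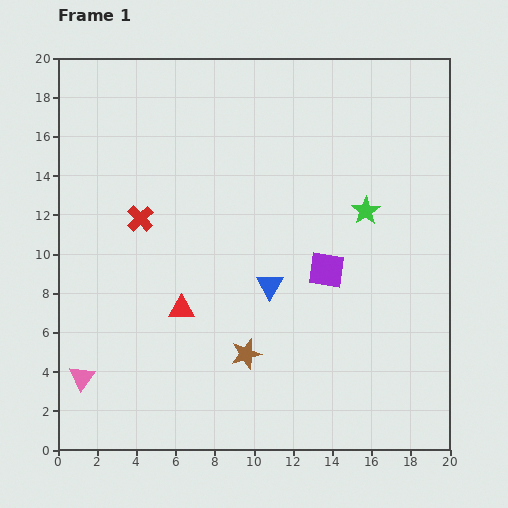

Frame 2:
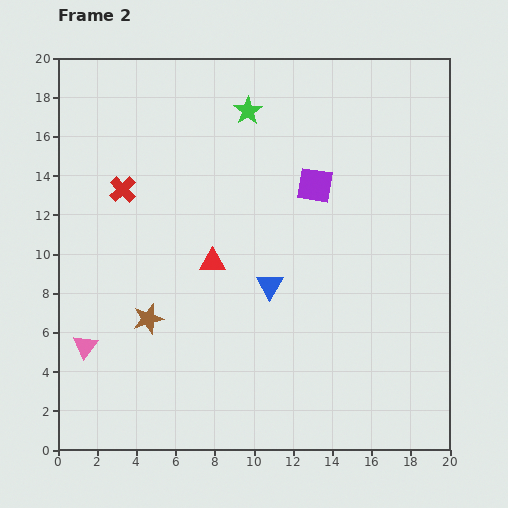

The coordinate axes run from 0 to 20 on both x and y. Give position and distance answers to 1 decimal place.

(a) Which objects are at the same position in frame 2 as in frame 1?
the blue triangle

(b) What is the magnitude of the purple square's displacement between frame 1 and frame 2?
4.3

The purple square moved from (13.7, 9.2) to (13.1, 13.5), a distance of √(0.6² + 4.3²) ≈ 4.3.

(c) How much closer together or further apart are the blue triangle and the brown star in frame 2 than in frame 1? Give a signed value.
+2.7

Distance in frame 1: 3.7. Distance in frame 2: 6.4.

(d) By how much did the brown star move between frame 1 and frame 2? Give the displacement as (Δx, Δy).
(-5.0, 1.8)

The brown star was at (9.6, 4.9) in frame 1 and (4.6, 6.7) in frame 2.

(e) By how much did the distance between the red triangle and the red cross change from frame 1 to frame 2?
+0.8

Distance in frame 1: 5.1. Distance in frame 2: 5.9.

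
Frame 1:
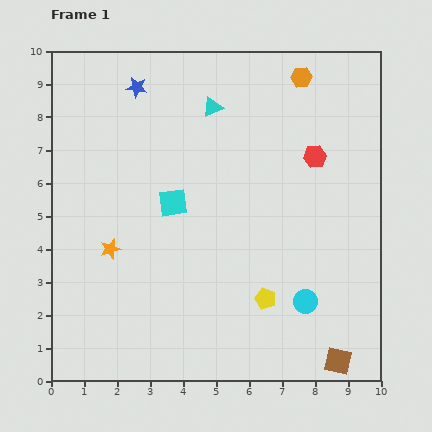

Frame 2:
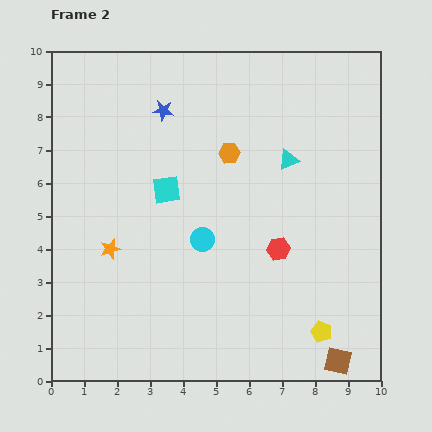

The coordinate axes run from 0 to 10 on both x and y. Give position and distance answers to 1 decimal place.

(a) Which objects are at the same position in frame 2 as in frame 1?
the brown square, the orange star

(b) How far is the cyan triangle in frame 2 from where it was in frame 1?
2.8

The cyan triangle moved from (4.9, 8.3) to (7.2, 6.7), a distance of √(2.3² + 1.6²) ≈ 2.8.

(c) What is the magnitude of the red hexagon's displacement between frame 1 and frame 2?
3.0

The red hexagon moved from (8.0, 6.8) to (6.9, 4.0), a distance of √(1.1² + 2.8²) ≈ 3.0.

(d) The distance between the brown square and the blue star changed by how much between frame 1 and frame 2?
-1.0

Distance in frame 1: 10.3. Distance in frame 2: 9.3.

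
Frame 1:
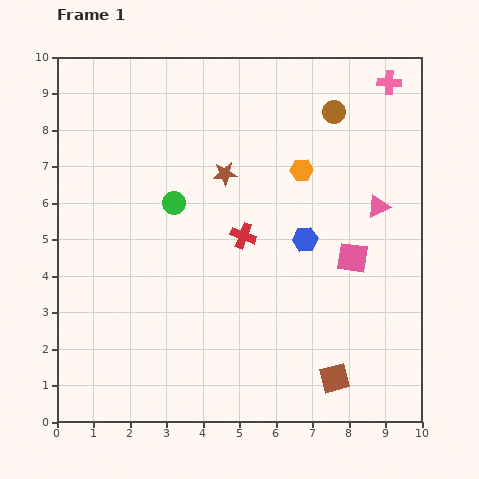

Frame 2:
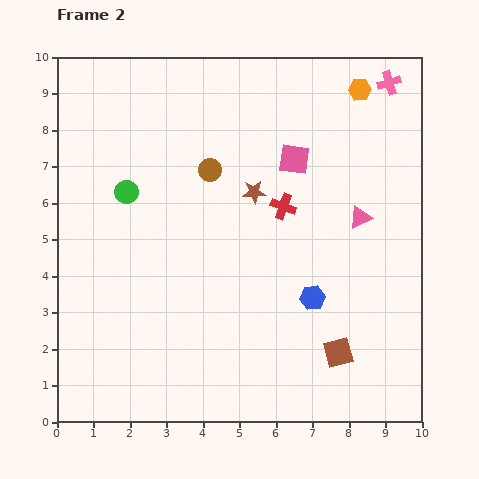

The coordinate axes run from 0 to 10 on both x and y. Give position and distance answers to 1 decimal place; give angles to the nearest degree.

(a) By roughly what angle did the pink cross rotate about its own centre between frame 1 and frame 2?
19° counter-clockwise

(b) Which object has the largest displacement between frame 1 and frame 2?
the brown circle

(moved 3.8; next 3.1)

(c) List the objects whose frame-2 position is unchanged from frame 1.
the pink cross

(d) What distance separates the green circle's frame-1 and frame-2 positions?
1.3

The green circle moved from (3.2, 6.0) to (1.9, 6.3), a distance of √(1.3² + 0.3²) ≈ 1.3.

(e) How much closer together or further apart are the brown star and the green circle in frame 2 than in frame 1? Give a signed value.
+1.9

Distance in frame 1: 1.6. Distance in frame 2: 3.5.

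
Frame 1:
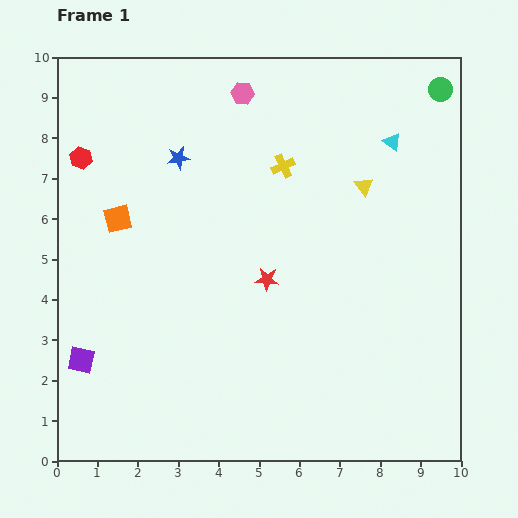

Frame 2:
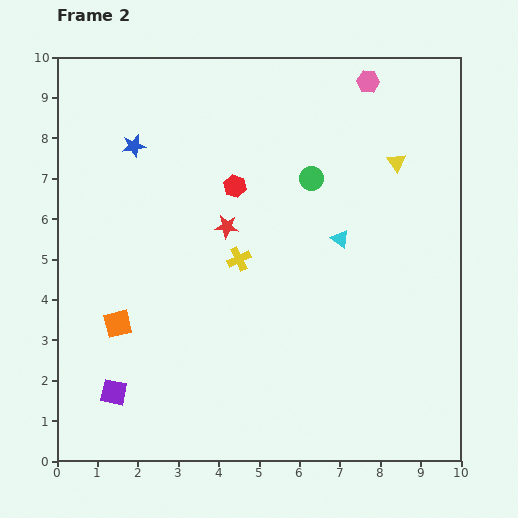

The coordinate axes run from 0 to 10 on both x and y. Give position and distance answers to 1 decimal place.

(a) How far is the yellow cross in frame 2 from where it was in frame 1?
2.5

The yellow cross moved from (5.6, 7.3) to (4.5, 5.0), a distance of √(1.1² + 2.3²) ≈ 2.5.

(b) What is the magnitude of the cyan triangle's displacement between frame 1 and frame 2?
2.7

The cyan triangle moved from (8.3, 7.9) to (7.0, 5.5), a distance of √(1.3² + 2.4²) ≈ 2.7.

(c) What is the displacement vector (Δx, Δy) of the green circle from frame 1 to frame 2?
(-3.2, -2.2)

The green circle was at (9.5, 9.2) in frame 1 and (6.3, 7.0) in frame 2.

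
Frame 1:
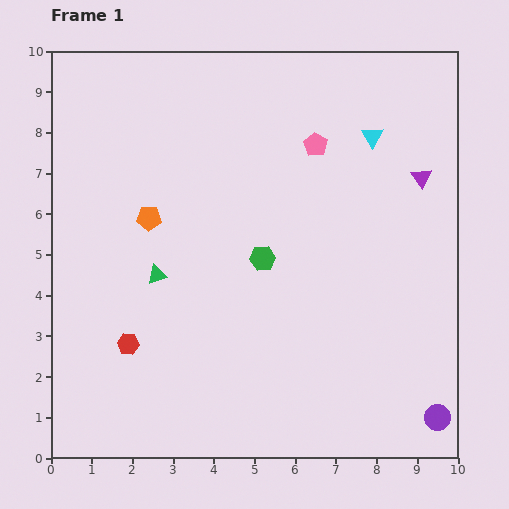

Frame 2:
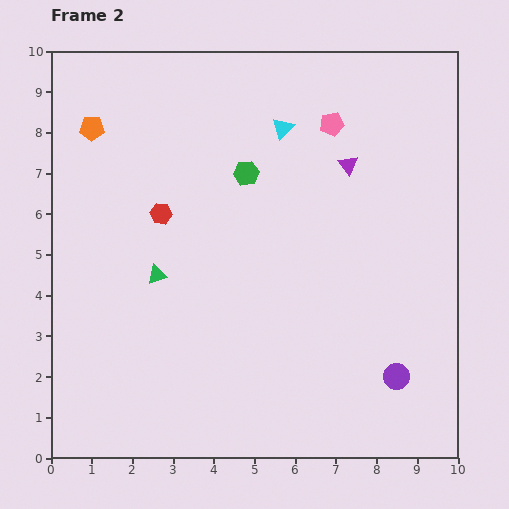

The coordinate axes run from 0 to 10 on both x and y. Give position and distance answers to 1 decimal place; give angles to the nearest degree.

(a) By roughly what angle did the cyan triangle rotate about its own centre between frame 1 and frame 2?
16° clockwise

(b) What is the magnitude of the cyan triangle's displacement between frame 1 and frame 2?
2.2

The cyan triangle moved from (7.9, 7.9) to (5.7, 8.1), a distance of √(2.2² + 0.2²) ≈ 2.2.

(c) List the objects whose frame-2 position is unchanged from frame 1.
the green triangle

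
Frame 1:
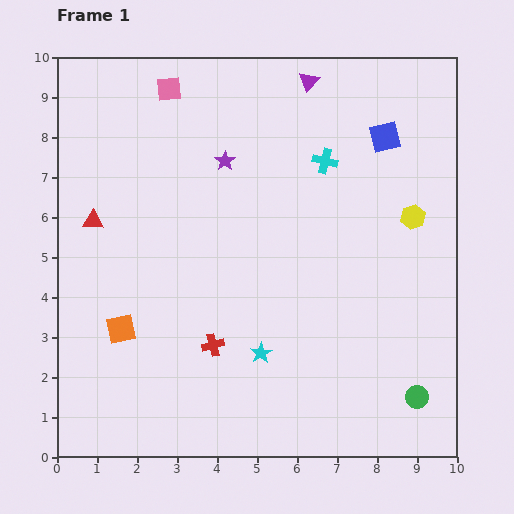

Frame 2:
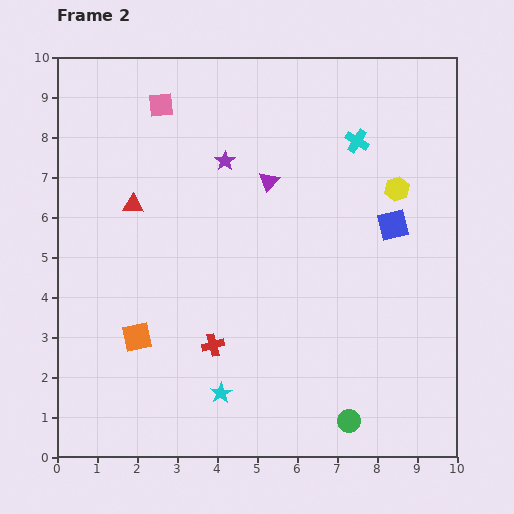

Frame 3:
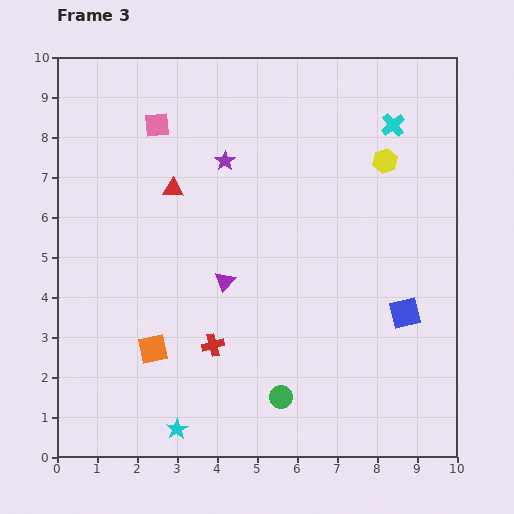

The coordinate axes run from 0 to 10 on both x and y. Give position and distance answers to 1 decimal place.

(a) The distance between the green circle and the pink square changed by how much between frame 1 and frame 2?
-0.7

Distance in frame 1: 9.9. Distance in frame 2: 9.2.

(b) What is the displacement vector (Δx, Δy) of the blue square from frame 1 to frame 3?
(0.5, -4.4)

The blue square was at (8.2, 8.0) in frame 1 and (8.7, 3.6) in frame 3.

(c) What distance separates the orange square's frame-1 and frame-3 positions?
0.9

The orange square moved from (1.6, 3.2) to (2.4, 2.7), a distance of √(0.8² + 0.5²) ≈ 0.9.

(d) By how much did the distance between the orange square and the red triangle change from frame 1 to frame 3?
+1.2

Distance in frame 1: 2.8. Distance in frame 3: 4.0.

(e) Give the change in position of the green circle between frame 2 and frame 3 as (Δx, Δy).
(-1.7, 0.6)

The green circle was at (7.3, 0.9) in frame 2 and (5.6, 1.5) in frame 3.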